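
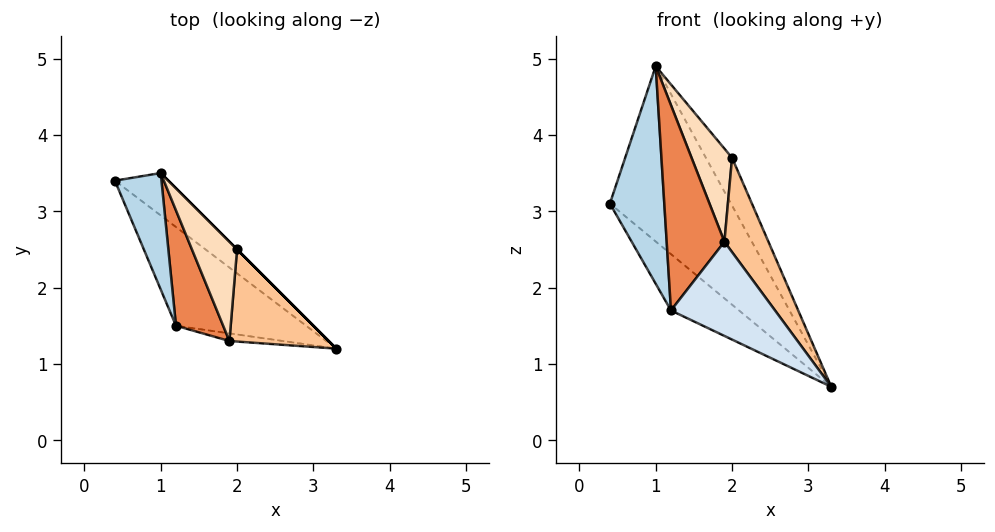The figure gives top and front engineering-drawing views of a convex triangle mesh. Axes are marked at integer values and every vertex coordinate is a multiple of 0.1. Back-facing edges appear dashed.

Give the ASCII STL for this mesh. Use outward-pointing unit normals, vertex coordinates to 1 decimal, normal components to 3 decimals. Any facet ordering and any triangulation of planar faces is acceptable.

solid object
 facet normal 0.477 0.854 -0.207
  outer loop
   vertex 1.0 3.5 4.9
   vertex 3.3 1.2 0.7
   vertex 0.4 3.4 3.1
  endloop
 endfacet
 facet normal -0.324 0.469 -0.822
  outer loop
   vertex 1.2 1.5 1.7
   vertex 0.4 3.4 3.1
   vertex 3.3 1.2 0.7
  endloop
 endfacet
 facet normal -0.785 -0.546 0.292
  outer loop
   vertex 1.2 1.5 1.7
   vertex 1.0 3.5 4.9
   vertex 0.4 3.4 3.1
  endloop
 endfacet
 facet normal -0.178 -0.981 -0.080
  outer loop
   vertex 1.9 1.3 2.6
   vertex 1.2 1.5 1.7
   vertex 3.3 1.2 0.7
  endloop
 endfacet
 facet normal -0.660 -0.655 0.368
  outer loop
   vertex 1.9 1.3 2.6
   vertex 1.0 3.5 4.9
   vertex 1.2 1.5 1.7
  endloop
 endfacet
 facet normal 0.707 0.707 0.000
  outer loop
   vertex 2.0 2.5 3.7
   vertex 3.3 1.2 0.7
   vertex 1.0 3.5 4.9
  endloop
 endfacet
 facet normal 0.668 -0.532 0.520
  outer loop
   vertex 2.0 2.5 3.7
   vertex 1.9 1.3 2.6
   vertex 3.3 1.2 0.7
  endloop
 endfacet
 facet normal 0.187 -0.672 0.716
  outer loop
   vertex 2.0 2.5 3.7
   vertex 1.0 3.5 4.9
   vertex 1.9 1.3 2.6
  endloop
 endfacet
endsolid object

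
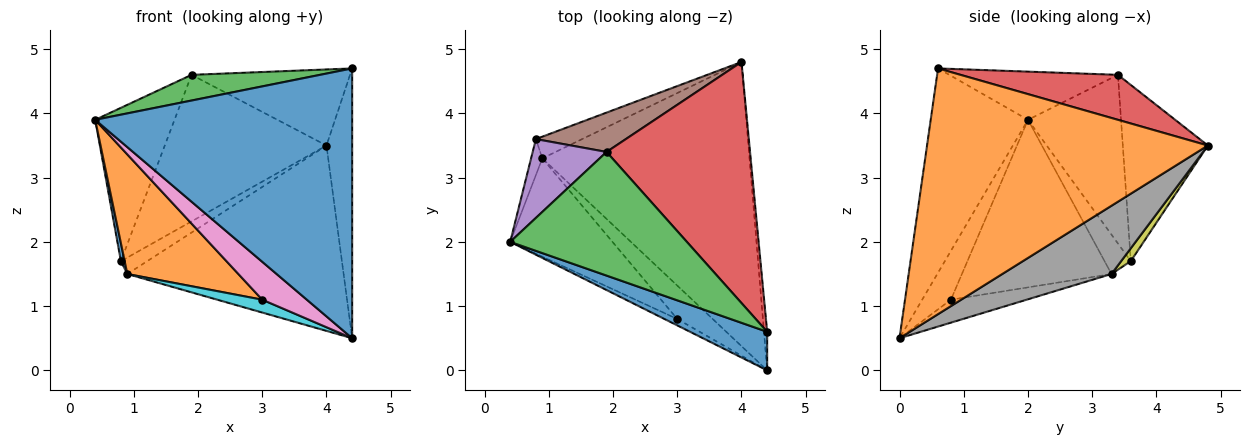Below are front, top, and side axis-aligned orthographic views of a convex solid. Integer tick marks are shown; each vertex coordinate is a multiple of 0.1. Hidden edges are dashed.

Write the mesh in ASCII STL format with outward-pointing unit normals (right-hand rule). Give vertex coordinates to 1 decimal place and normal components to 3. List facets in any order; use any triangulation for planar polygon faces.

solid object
 facet normal -0.351 -0.927 0.132
  outer loop
   vertex 4.4 0.6 4.7
   vertex 0.4 2.0 3.9
   vertex 4.4 0.0 0.5
  endloop
 endfacet
 facet normal 0.996 0.091 -0.013
  outer loop
   vertex 4.4 0.6 4.7
   vertex 4.4 0.0 0.5
   vertex 4.0 4.8 3.5
  endloop
 endfacet
 facet normal -0.258 -0.197 0.946
  outer loop
   vertex 1.9 3.4 4.6
   vertex 0.4 2.0 3.9
   vertex 4.4 0.6 4.7
  endloop
 endfacet
 facet normal 0.286 0.288 0.914
  outer loop
   vertex 1.9 3.4 4.6
   vertex 4.4 0.6 4.7
   vertex 4.0 4.8 3.5
  endloop
 endfacet
 facet normal -0.722 0.615 0.316
  outer loop
   vertex 1.9 3.4 4.6
   vertex 0.8 3.6 1.7
   vertex 0.4 2.0 3.9
  endloop
 endfacet
 facet normal -0.453 0.861 0.231
  outer loop
   vertex 1.9 3.4 4.6
   vertex 4.0 4.8 3.5
   vertex 0.8 3.6 1.7
  endloop
 endfacet
 facet normal -0.536 -0.832 -0.141
  outer loop
   vertex 3.0 0.8 1.1
   vertex 4.4 0.0 0.5
   vertex 0.4 2.0 3.9
  endloop
 endfacet
 facet normal 0.266 0.527 -0.807
  outer loop
   vertex 0.9 3.3 1.5
   vertex 4.0 4.8 3.5
   vertex 4.4 0.0 0.5
  endloop
 endfacet
 facet normal 0.216 0.590 -0.778
  outer loop
   vertex 0.9 3.3 1.5
   vertex 0.8 3.6 1.7
   vertex 4.0 4.8 3.5
  endloop
 endfacet
 facet normal -0.518 -0.307 -0.799
  outer loop
   vertex 0.9 3.3 1.5
   vertex 4.4 0.0 0.5
   vertex 3.0 0.8 1.1
  endloop
 endfacet
 facet normal -0.953 -0.136 -0.272
  outer loop
   vertex 0.9 3.3 1.5
   vertex 0.4 2.0 3.9
   vertex 0.8 3.6 1.7
  endloop
 endfacet
 facet normal -0.721 -0.535 -0.440
  outer loop
   vertex 0.9 3.3 1.5
   vertex 3.0 0.8 1.1
   vertex 0.4 2.0 3.9
  endloop
 endfacet
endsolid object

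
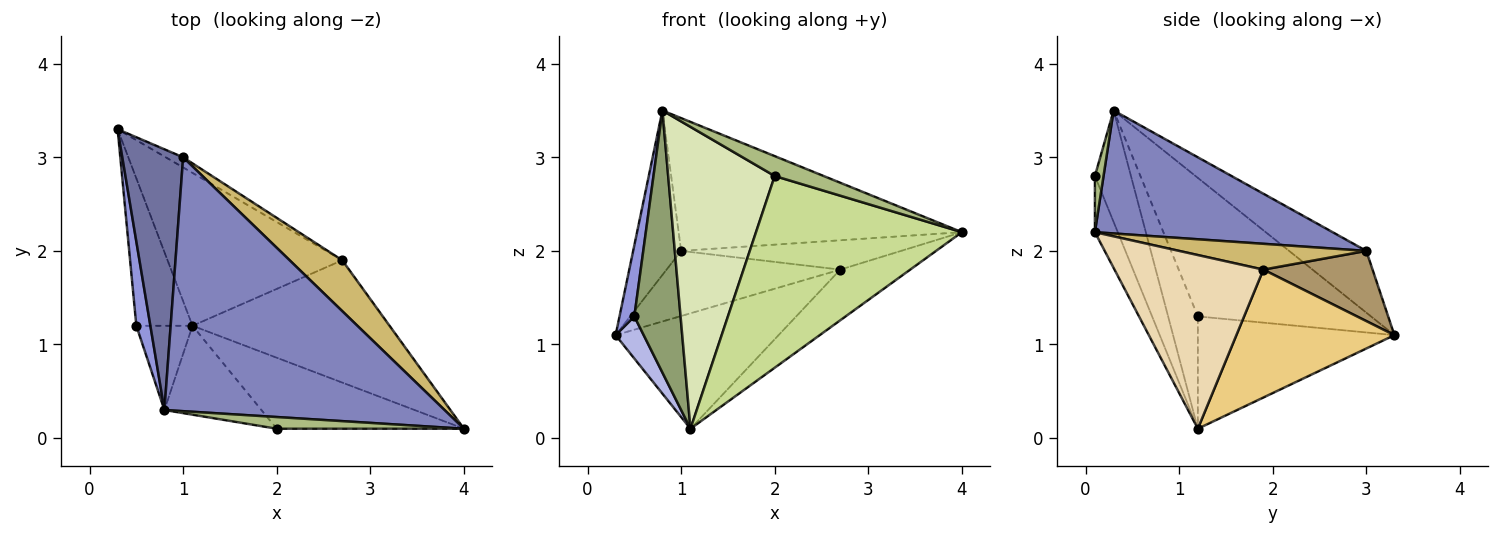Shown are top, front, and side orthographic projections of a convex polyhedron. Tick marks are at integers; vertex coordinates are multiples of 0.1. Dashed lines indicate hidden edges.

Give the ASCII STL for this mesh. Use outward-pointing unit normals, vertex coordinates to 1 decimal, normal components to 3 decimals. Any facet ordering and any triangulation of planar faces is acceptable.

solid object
 facet normal -0.652 0.405 0.642
  outer loop
   vertex 1.0 3.0 2.0
   vertex 0.3 3.3 1.1
   vertex 0.8 0.3 3.5
  endloop
 endfacet
 facet normal 0.362 0.432 0.826
  outer loop
   vertex 1.0 3.0 2.0
   vertex 0.8 0.3 3.5
   vertex 4.0 0.1 2.2
  endloop
 endfacet
 facet normal -0.991 -0.085 0.100
  outer loop
   vertex 0.5 1.2 1.3
   vertex 0.8 0.3 3.5
   vertex 0.3 3.3 1.1
  endloop
 endfacet
 facet normal -0.887 -0.127 -0.444
  outer loop
   vertex 0.5 1.2 1.3
   vertex 0.3 3.3 1.1
   vertex 1.1 1.2 0.1
  endloop
 endfacet
 facet normal -0.522 -0.812 -0.261
  outer loop
   vertex 0.5 1.2 1.3
   vertex 1.1 1.2 0.1
   vertex 0.8 0.3 3.5
  endloop
 endfacet
 facet normal 0.150 -0.852 0.501
  outer loop
   vertex 2.0 0.1 2.8
   vertex 4.0 0.1 2.2
   vertex 0.8 0.3 3.5
  endloop
 endfacet
 facet normal -0.104 -0.933 -0.345
  outer loop
   vertex 2.0 0.1 2.8
   vertex 1.1 1.2 0.1
   vertex 4.0 0.1 2.2
  endloop
 endfacet
 facet normal -0.309 -0.912 -0.269
  outer loop
   vertex 2.0 0.1 2.8
   vertex 0.8 0.3 3.5
   vertex 1.1 1.2 0.1
  endloop
 endfacet
 facet normal 0.528 0.839 -0.131
  outer loop
   vertex 2.7 1.9 1.8
   vertex 0.3 3.3 1.1
   vertex 1.0 3.0 2.0
  endloop
 endfacet
 facet normal 0.391 0.460 0.797
  outer loop
   vertex 2.7 1.9 1.8
   vertex 1.0 3.0 2.0
   vertex 4.0 0.1 2.2
  endloop
 endfacet
 facet normal 0.504 0.520 -0.689
  outer loop
   vertex 2.7 1.9 1.8
   vertex 1.1 1.2 0.1
   vertex 0.3 3.3 1.1
  endloop
 endfacet
 facet normal 0.631 0.297 -0.716
  outer loop
   vertex 2.7 1.9 1.8
   vertex 4.0 0.1 2.2
   vertex 1.1 1.2 0.1
  endloop
 endfacet
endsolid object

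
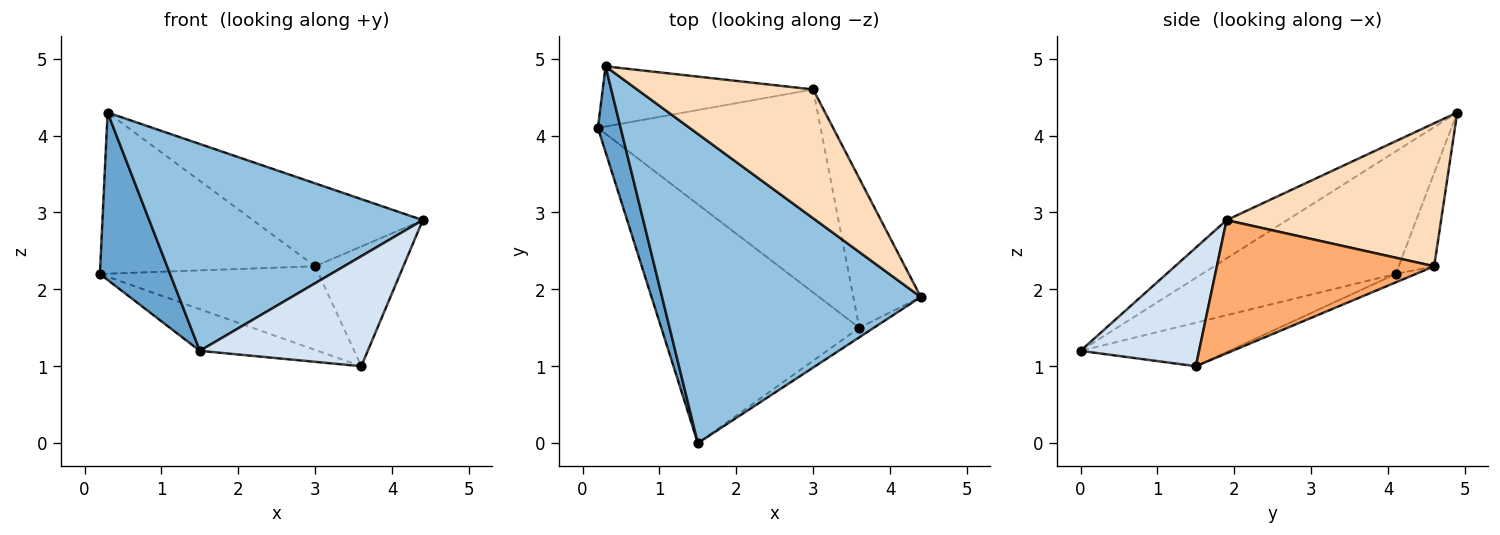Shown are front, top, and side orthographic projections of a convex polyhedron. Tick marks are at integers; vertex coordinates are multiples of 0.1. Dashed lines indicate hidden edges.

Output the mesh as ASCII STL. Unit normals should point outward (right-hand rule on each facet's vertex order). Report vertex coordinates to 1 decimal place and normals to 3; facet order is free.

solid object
 facet normal -0.926 -0.336 0.172
  outer loop
   vertex 0.3 4.9 4.3
   vertex 0.2 4.1 2.2
   vertex 1.5 0.0 1.2
  endloop
 endfacet
 facet normal -0.122 -0.552 0.825
  outer loop
   vertex 0.3 4.9 4.3
   vertex 1.5 0.0 1.2
   vertex 4.4 1.9 2.9
  endloop
 endfacet
 facet normal -0.212 0.168 -0.963
  outer loop
   vertex 3.6 1.5 1.0
   vertex 1.5 0.0 1.2
   vertex 0.2 4.1 2.2
  endloop
 endfacet
 facet normal 0.575 -0.815 -0.071
  outer loop
   vertex 3.6 1.5 1.0
   vertex 4.4 1.9 2.9
   vertex 1.5 0.0 1.2
  endloop
 endfacet
 facet normal -0.035 0.381 -0.924
  outer loop
   vertex 3.0 4.6 2.3
   vertex 3.6 1.5 1.0
   vertex 0.2 4.1 2.2
  endloop
 endfacet
 facet normal 0.839 0.341 -0.425
  outer loop
   vertex 3.0 4.6 2.3
   vertex 4.4 1.9 2.9
   vertex 3.6 1.5 1.0
  endloop
 endfacet
 facet normal -0.153 0.926 -0.345
  outer loop
   vertex 3.0 4.6 2.3
   vertex 0.2 4.1 2.2
   vertex 0.3 4.9 4.3
  endloop
 endfacet
 facet normal 0.564 0.447 0.694
  outer loop
   vertex 3.0 4.6 2.3
   vertex 0.3 4.9 4.3
   vertex 4.4 1.9 2.9
  endloop
 endfacet
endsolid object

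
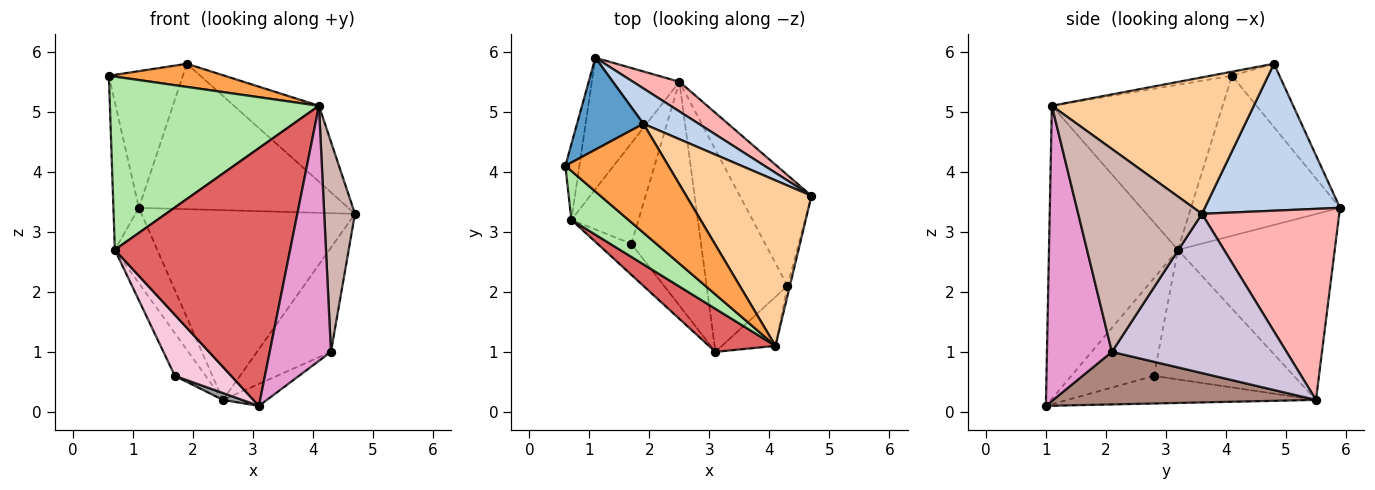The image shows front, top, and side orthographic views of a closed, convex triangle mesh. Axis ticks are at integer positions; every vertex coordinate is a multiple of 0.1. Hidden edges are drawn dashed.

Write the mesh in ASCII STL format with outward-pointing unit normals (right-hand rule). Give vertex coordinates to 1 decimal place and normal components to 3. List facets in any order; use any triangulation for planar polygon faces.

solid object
 facet normal -0.470 0.732 0.492
  outer loop
   vertex 1.9 4.8 5.8
   vertex 1.1 5.9 3.4
   vertex 0.6 4.1 5.6
  endloop
 endfacet
 facet normal 0.531 0.823 0.200
  outer loop
   vertex 1.9 4.8 5.8
   vertex 4.7 3.6 3.3
   vertex 1.1 5.9 3.4
  endloop
 endfacet
 facet normal -0.038 -0.208 0.977
  outer loop
   vertex 1.9 4.8 5.8
   vertex 0.6 4.1 5.6
   vertex 4.1 1.1 5.1
  endloop
 endfacet
 facet normal 0.704 0.296 0.646
  outer loop
   vertex 1.9 4.8 5.8
   vertex 4.1 1.1 5.1
   vertex 4.7 3.6 3.3
  endloop
 endfacet
 facet normal -0.982 0.168 -0.086
  outer loop
   vertex 0.7 3.2 2.7
   vertex 0.6 4.1 5.6
   vertex 1.1 5.9 3.4
  endloop
 endfacet
 facet normal -0.618 -0.757 0.213
  outer loop
   vertex 0.7 3.2 2.7
   vertex 4.1 1.1 5.1
   vertex 0.6 4.1 5.6
  endloop
 endfacet
 facet normal -0.587 -0.798 0.133
  outer loop
   vertex 0.7 3.2 2.7
   vertex 3.1 1.0 0.1
   vertex 4.1 1.1 5.1
  endloop
 endfacet
 facet normal 0.536 0.834 0.130
  outer loop
   vertex 2.5 5.5 0.2
   vertex 1.1 5.9 3.4
   vertex 4.7 3.6 3.3
  endloop
 endfacet
 facet normal -0.879 0.238 -0.414
  outer loop
   vertex 2.5 5.5 0.2
   vertex 0.7 3.2 2.7
   vertex 1.1 5.9 3.4
  endloop
 endfacet
 facet normal 0.851 0.360 -0.383
  outer loop
   vertex 4.3 2.1 1.0
   vertex 2.5 5.5 0.2
   vertex 4.7 3.6 3.3
  endloop
 endfacet
 facet normal 0.543 0.091 -0.835
  outer loop
   vertex 4.3 2.1 1.0
   vertex 3.1 1.0 0.1
   vertex 2.5 5.5 0.2
  endloop
 endfacet
 facet normal 0.970 -0.241 -0.011
  outer loop
   vertex 4.3 2.1 1.0
   vertex 4.7 3.6 3.3
   vertex 4.1 1.1 5.1
  endloop
 endfacet
 facet normal 0.721 -0.680 -0.131
  outer loop
   vertex 4.3 2.1 1.0
   vertex 4.1 1.1 5.1
   vertex 3.1 1.0 0.1
  endloop
 endfacet
 facet normal -0.794 -0.541 -0.275
  outer loop
   vertex 1.7 2.8 0.6
   vertex 3.1 1.0 0.1
   vertex 0.7 3.2 2.7
  endloop
 endfacet
 facet normal -0.368 -0.028 -0.929
  outer loop
   vertex 1.7 2.8 0.6
   vertex 2.5 5.5 0.2
   vertex 3.1 1.0 0.1
  endloop
 endfacet
 facet normal -0.872 0.191 -0.451
  outer loop
   vertex 1.7 2.8 0.6
   vertex 0.7 3.2 2.7
   vertex 2.5 5.5 0.2
  endloop
 endfacet
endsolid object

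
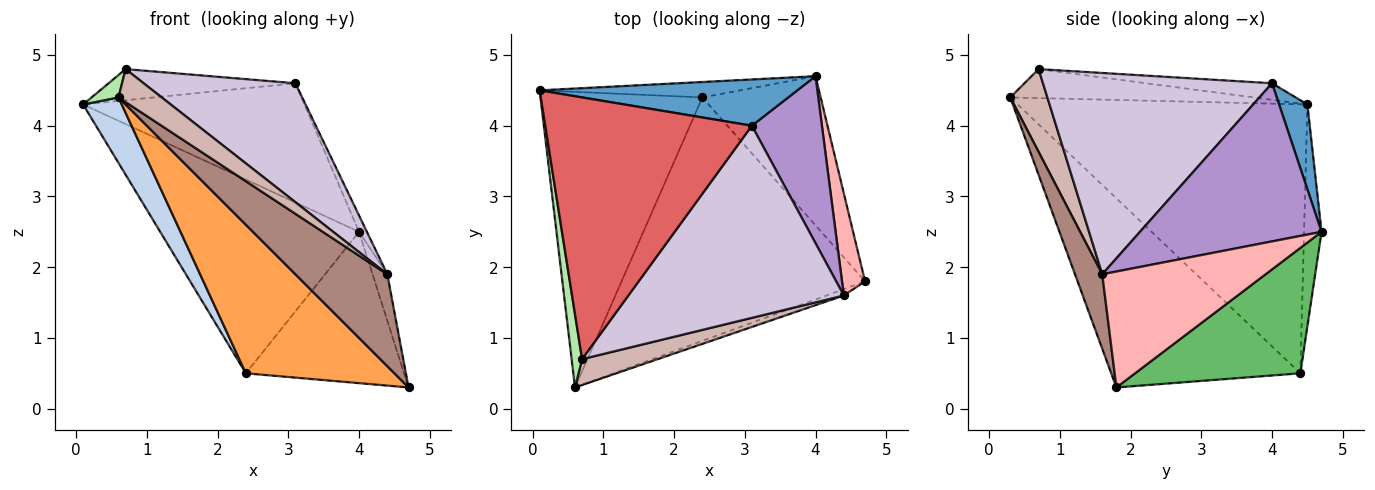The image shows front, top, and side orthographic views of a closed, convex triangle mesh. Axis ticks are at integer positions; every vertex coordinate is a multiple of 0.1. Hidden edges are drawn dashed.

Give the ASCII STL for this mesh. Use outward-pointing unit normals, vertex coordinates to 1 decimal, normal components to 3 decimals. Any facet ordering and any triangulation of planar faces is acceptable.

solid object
 facet normal 0.118 0.926 0.359
  outer loop
   vertex 3.1 4.0 4.6
   vertex 4.0 4.7 2.5
   vertex 0.1 4.5 4.3
  endloop
 endfacet
 facet normal -0.851 -0.114 -0.512
  outer loop
   vertex 2.4 4.4 0.5
   vertex 0.6 0.3 4.4
   vertex 0.1 4.5 4.3
  endloop
 endfacet
 facet normal -0.553 -0.434 -0.711
  outer loop
   vertex 2.4 4.4 0.5
   vertex 4.7 1.8 0.3
   vertex 0.6 0.3 4.4
  endloop
 endfacet
 facet normal -0.087 0.993 -0.079
  outer loop
   vertex 2.4 4.4 0.5
   vertex 0.1 4.5 4.3
   vertex 4.0 4.7 2.5
  endloop
 endfacet
 facet normal 0.597 0.571 -0.563
  outer loop
   vertex 2.4 4.4 0.5
   vertex 4.0 4.7 2.5
   vertex 4.7 1.8 0.3
  endloop
 endfacet
 facet normal -0.936 -0.103 0.337
  outer loop
   vertex 0.7 0.7 4.8
   vertex 0.1 4.5 4.3
   vertex 0.6 0.3 4.4
  endloop
 endfacet
 facet normal -0.079 0.118 0.990
  outer loop
   vertex 0.7 0.7 4.8
   vertex 3.1 4.0 4.6
   vertex 0.1 4.5 4.3
  endloop
 endfacet
 facet normal 0.977 0.088 0.194
  outer loop
   vertex 4.4 1.6 1.9
   vertex 4.7 1.8 0.3
   vertex 4.0 4.7 2.5
  endloop
 endfacet
 facet normal 0.914 0.040 0.405
  outer loop
   vertex 4.4 1.6 1.9
   vertex 4.0 4.7 2.5
   vertex 3.1 4.0 4.6
  endloop
 endfacet
 facet normal 0.622 -0.412 0.666
  outer loop
   vertex 4.4 1.6 1.9
   vertex 3.1 4.0 4.6
   vertex 0.7 0.7 4.8
  endloop
 endfacet
 facet normal 0.284 -0.957 -0.066
  outer loop
   vertex 4.4 1.6 1.9
   vertex 0.6 0.3 4.4
   vertex 4.7 1.8 0.3
  endloop
 endfacet
 facet normal 0.560 -0.652 0.512
  outer loop
   vertex 4.4 1.6 1.9
   vertex 0.7 0.7 4.8
   vertex 0.6 0.3 4.4
  endloop
 endfacet
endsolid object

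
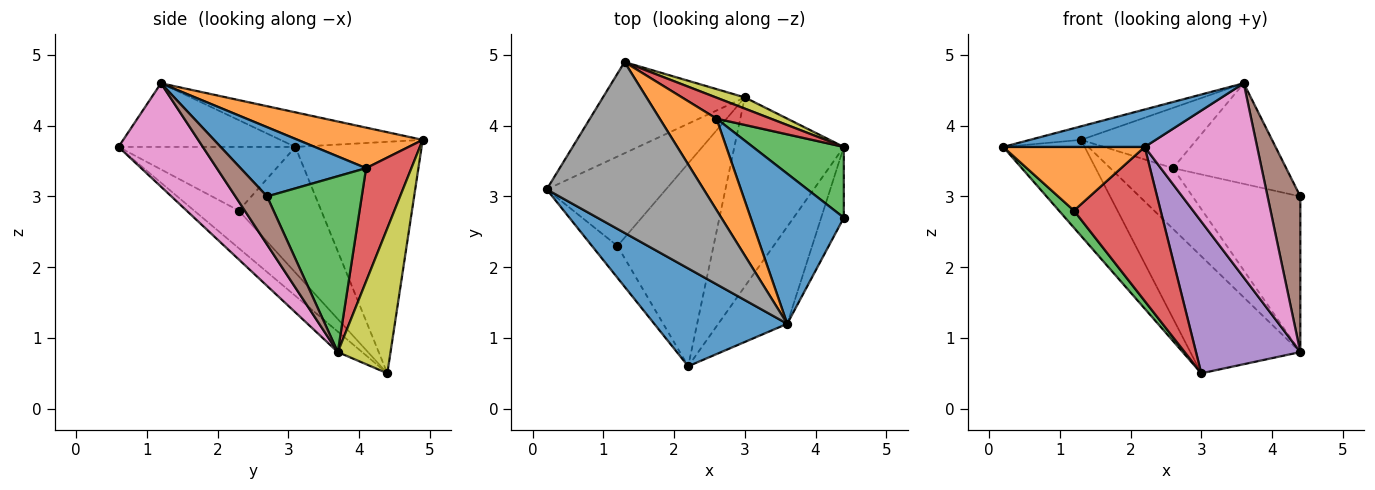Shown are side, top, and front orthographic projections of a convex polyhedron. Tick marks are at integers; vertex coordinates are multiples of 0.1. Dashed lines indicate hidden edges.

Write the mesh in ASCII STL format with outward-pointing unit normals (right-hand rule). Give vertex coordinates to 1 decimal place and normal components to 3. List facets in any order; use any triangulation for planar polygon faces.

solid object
 facet normal -0.408 -0.327 0.853
  outer loop
   vertex 3.6 1.2 4.6
   vertex 0.2 3.1 3.7
   vertex 2.2 0.6 3.7
  endloop
 endfacet
 facet normal -0.745 -0.596 -0.298
  outer loop
   vertex 1.2 2.3 2.8
   vertex 2.2 0.6 3.7
   vertex 0.2 3.1 3.7
  endloop
 endfacet
 facet normal -0.719 -0.131 -0.682
  outer loop
   vertex 1.2 2.3 2.8
   vertex 0.2 3.1 3.7
   vertex 3.0 4.4 0.5
  endloop
 endfacet
 facet normal -0.298 -0.578 -0.760
  outer loop
   vertex 1.2 2.3 2.8
   vertex 3.0 4.4 0.5
   vertex 2.2 0.6 3.7
  endloop
 endfacet
 facet normal -0.144 -0.619 -0.772
  outer loop
   vertex 4.4 3.7 0.8
   vertex 2.2 0.6 3.7
   vertex 3.0 4.4 0.5
  endloop
 endfacet
 facet normal 0.660 -0.684 -0.311
  outer loop
   vertex 4.4 3.7 0.8
   vertex 4.4 2.7 3.0
   vertex 3.6 1.2 4.6
  endloop
 endfacet
 facet normal 0.557 -0.743 -0.371
  outer loop
   vertex 4.4 3.7 0.8
   vertex 3.6 1.2 4.6
   vertex 2.2 0.6 3.7
  endloop
 endfacet
 facet normal -0.215 0.077 0.974
  outer loop
   vertex 1.3 4.9 3.8
   vertex 0.2 3.1 3.7
   vertex 3.6 1.2 4.6
  endloop
 endfacet
 facet normal 0.431 0.898 0.086
  outer loop
   vertex 1.3 4.9 3.8
   vertex 4.4 3.7 0.8
   vertex 3.0 4.4 0.5
  endloop
 endfacet
 facet normal -0.747 0.482 -0.458
  outer loop
   vertex 1.3 4.9 3.8
   vertex 3.0 4.4 0.5
   vertex 0.2 3.1 3.7
  endloop
 endfacet
 facet normal 0.525 0.474 0.707
  outer loop
   vertex 2.6 4.1 3.4
   vertex 3.6 1.2 4.6
   vertex 4.4 2.7 3.0
  endloop
 endfacet
 facet normal 0.512 0.473 0.717
  outer loop
   vertex 2.6 4.1 3.4
   vertex 1.3 4.9 3.8
   vertex 3.6 1.2 4.6
  endloop
 endfacet
 facet normal 0.625 0.711 0.323
  outer loop
   vertex 2.6 4.1 3.4
   vertex 4.4 2.7 3.0
   vertex 4.4 3.7 0.8
  endloop
 endfacet
 facet normal 0.564 0.781 0.270
  outer loop
   vertex 2.6 4.1 3.4
   vertex 4.4 3.7 0.8
   vertex 1.3 4.9 3.8
  endloop
 endfacet
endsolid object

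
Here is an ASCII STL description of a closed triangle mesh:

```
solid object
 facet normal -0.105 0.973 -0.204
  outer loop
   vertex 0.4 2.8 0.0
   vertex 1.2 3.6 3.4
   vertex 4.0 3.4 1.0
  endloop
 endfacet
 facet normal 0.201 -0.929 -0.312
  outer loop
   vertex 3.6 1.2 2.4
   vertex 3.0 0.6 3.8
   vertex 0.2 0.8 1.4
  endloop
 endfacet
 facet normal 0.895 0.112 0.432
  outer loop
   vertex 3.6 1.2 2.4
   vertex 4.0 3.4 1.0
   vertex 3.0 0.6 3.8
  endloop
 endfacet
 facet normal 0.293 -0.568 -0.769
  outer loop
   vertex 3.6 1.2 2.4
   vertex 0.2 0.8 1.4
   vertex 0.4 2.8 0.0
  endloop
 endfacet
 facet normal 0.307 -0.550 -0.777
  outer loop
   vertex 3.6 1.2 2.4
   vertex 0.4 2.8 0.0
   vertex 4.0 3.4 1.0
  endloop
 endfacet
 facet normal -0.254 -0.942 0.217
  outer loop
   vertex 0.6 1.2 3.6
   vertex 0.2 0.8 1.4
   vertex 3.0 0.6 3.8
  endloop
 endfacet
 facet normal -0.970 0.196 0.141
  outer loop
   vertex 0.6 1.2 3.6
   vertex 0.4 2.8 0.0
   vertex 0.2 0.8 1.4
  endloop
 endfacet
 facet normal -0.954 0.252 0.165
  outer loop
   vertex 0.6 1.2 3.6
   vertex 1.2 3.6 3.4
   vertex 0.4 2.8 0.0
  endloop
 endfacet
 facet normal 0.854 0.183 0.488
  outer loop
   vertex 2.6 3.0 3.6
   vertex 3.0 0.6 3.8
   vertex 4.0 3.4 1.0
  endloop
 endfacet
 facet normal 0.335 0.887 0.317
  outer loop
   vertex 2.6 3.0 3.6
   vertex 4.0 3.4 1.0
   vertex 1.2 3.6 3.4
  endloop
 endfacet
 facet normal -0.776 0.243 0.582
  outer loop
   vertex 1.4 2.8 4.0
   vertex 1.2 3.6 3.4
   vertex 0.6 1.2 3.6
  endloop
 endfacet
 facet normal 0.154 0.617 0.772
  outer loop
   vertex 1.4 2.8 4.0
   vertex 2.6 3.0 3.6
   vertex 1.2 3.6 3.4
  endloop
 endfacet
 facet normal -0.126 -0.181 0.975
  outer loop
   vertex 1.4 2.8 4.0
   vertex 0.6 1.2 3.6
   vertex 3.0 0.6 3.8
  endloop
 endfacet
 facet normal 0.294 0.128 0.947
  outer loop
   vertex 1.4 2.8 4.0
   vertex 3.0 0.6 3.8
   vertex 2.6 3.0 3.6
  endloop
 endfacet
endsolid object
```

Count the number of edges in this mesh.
21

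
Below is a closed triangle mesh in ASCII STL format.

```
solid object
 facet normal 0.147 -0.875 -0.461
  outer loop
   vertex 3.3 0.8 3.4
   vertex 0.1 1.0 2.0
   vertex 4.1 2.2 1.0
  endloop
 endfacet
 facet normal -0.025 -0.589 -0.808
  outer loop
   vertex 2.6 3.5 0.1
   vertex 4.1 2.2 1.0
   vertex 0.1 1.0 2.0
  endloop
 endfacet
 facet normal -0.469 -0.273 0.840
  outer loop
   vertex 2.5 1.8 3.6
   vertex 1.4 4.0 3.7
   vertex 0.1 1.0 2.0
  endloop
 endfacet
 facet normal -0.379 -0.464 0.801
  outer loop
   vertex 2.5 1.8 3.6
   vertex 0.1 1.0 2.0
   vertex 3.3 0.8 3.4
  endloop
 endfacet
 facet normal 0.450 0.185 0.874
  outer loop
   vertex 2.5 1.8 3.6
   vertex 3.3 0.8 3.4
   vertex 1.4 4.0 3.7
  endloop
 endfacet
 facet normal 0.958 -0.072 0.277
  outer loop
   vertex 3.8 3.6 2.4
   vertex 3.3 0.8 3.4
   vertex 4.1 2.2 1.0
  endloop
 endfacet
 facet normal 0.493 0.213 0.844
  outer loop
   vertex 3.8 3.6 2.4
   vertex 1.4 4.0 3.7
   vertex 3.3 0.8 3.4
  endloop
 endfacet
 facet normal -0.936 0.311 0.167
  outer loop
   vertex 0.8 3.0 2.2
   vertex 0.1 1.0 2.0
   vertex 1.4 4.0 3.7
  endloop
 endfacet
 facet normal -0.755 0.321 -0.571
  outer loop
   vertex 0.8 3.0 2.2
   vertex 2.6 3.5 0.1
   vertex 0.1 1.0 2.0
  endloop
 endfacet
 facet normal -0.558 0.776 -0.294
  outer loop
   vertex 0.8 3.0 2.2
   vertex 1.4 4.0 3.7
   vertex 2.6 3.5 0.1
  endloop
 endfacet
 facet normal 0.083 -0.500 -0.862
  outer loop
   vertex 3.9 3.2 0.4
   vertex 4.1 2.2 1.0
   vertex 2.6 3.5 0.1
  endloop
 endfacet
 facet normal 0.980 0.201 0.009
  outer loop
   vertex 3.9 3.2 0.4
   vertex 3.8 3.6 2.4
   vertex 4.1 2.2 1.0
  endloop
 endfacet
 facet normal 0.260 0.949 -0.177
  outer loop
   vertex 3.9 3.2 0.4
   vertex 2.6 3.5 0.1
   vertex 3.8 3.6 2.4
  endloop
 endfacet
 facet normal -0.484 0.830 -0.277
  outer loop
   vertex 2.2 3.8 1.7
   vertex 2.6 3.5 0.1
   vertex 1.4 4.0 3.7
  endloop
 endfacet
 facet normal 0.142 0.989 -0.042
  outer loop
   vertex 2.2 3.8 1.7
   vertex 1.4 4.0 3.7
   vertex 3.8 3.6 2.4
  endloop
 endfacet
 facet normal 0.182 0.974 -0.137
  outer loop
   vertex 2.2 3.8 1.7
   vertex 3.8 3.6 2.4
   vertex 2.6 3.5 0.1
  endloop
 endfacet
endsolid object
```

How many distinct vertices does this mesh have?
10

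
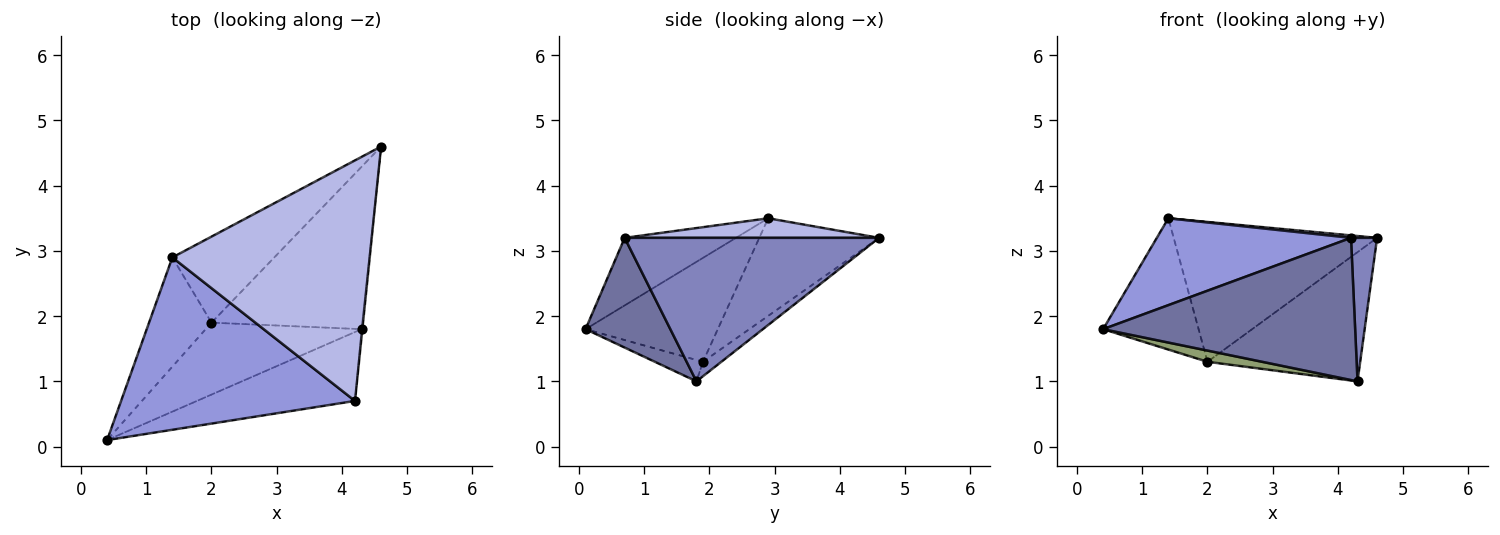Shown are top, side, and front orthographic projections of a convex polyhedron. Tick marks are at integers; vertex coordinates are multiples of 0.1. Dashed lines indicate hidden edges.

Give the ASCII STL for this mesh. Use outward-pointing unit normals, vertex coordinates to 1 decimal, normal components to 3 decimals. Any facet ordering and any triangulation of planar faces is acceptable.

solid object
 facet normal 0.290 -0.861 -0.417
  outer loop
   vertex 4.2 0.7 3.2
   vertex 0.4 0.1 1.8
   vertex 4.3 1.8 1.0
  endloop
 endfacet
 facet normal 0.995 -0.102 -0.006
  outer loop
   vertex 4.2 0.7 3.2
   vertex 4.3 1.8 1.0
   vertex 4.6 4.6 3.2
  endloop
 endfacet
 facet normal -0.250 -0.436 0.865
  outer loop
   vertex 4.2 0.7 3.2
   vertex 1.4 2.9 3.5
   vertex 0.4 0.1 1.8
  endloop
 endfacet
 facet normal 0.099 -0.010 0.995
  outer loop
   vertex 4.2 0.7 3.2
   vertex 4.6 4.6 3.2
   vertex 1.4 2.9 3.5
  endloop
 endfacet
 facet normal -0.134 -0.153 -0.979
  outer loop
   vertex 2.0 1.9 1.3
   vertex 4.3 1.8 1.0
   vertex 0.4 0.1 1.8
  endloop
 endfacet
 facet normal -0.729 0.526 -0.438
  outer loop
   vertex 2.0 1.9 1.3
   vertex 0.4 0.1 1.8
   vertex 1.4 2.9 3.5
  endloop
 endfacet
 facet normal -0.075 0.621 -0.780
  outer loop
   vertex 2.0 1.9 1.3
   vertex 4.6 4.6 3.2
   vertex 4.3 1.8 1.0
  endloop
 endfacet
 facet normal -0.448 0.761 -0.468
  outer loop
   vertex 2.0 1.9 1.3
   vertex 1.4 2.9 3.5
   vertex 4.6 4.6 3.2
  endloop
 endfacet
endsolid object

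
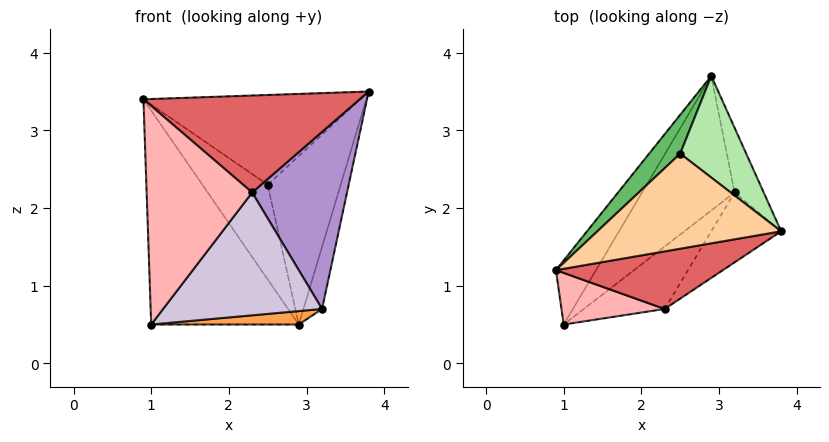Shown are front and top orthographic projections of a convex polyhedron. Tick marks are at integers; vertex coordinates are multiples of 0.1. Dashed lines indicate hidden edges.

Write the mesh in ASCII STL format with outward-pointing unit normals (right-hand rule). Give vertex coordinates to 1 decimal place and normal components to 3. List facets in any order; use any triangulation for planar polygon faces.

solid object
 facet normal -0.850 0.505 -0.151
  outer loop
   vertex 1.0 0.5 0.5
   vertex 0.9 1.2 3.4
   vertex 2.9 3.7 0.5
  endloop
 endfacet
 facet normal 0.969 0.170 -0.177
  outer loop
   vertex 3.2 2.2 0.7
   vertex 2.9 3.7 0.5
   vertex 3.8 1.7 3.5
  endloop
 endfacet
 facet normal 0.165 -0.098 -0.981
  outer loop
   vertex 3.2 2.2 0.7
   vertex 1.0 0.5 0.5
   vertex 2.9 3.7 0.5
  endloop
 endfacet
 facet normal -0.142 0.679 0.720
  outer loop
   vertex 2.5 2.7 2.3
   vertex 0.9 1.2 3.4
   vertex 3.8 1.7 3.5
  endloop
 endfacet
 facet normal -0.519 0.791 0.324
  outer loop
   vertex 2.5 2.7 2.3
   vertex 2.9 3.7 0.5
   vertex 0.9 1.2 3.4
  endloop
 endfacet
 facet normal 0.179 0.843 0.508
  outer loop
   vertex 2.5 2.7 2.3
   vertex 3.8 1.7 3.5
   vertex 2.9 3.7 0.5
  endloop
 endfacet
 facet normal 0.130 -0.853 0.506
  outer loop
   vertex 2.3 0.7 2.2
   vertex 3.8 1.7 3.5
   vertex 0.9 1.2 3.4
  endloop
 endfacet
 facet normal -0.149 -0.962 0.227
  outer loop
   vertex 2.3 0.7 2.2
   vertex 0.9 1.2 3.4
   vertex 1.0 0.5 0.5
  endloop
 endfacet
 facet normal 0.684 -0.678 -0.268
  outer loop
   vertex 2.3 0.7 2.2
   vertex 3.2 2.2 0.7
   vertex 3.8 1.7 3.5
  endloop
 endfacet
 facet normal 0.590 -0.720 -0.366
  outer loop
   vertex 2.3 0.7 2.2
   vertex 1.0 0.5 0.5
   vertex 3.2 2.2 0.7
  endloop
 endfacet
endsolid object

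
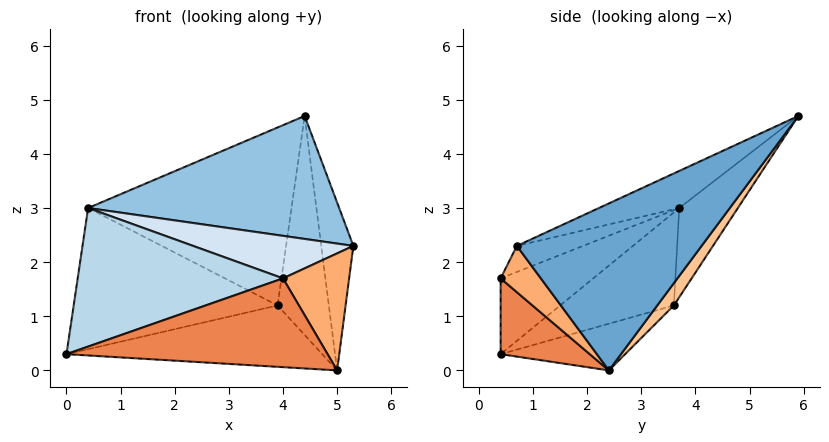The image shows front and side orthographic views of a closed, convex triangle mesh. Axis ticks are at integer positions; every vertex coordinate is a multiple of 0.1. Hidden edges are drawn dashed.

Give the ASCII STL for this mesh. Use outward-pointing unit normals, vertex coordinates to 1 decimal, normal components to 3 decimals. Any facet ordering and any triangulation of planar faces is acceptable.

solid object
 facet normal 0.985 0.171 -0.002
  outer loop
   vertex 5.0 2.4 0.0
   vertex 4.4 5.9 4.7
   vertex 5.3 0.7 2.3
  endloop
 endfacet
 facet normal -0.139 -0.435 0.890
  outer loop
   vertex 0.4 3.7 3.0
   vertex 5.3 0.7 2.3
   vertex 4.4 5.9 4.7
  endloop
 endfacet
 facet normal -0.267 -0.591 0.762
  outer loop
   vertex 4.0 0.4 1.7
   vertex 0.4 3.7 3.0
   vertex 0.0 0.4 0.3
  endloop
 endfacet
 facet normal -0.234 -0.566 0.790
  outer loop
   vertex 4.0 0.4 1.7
   vertex 5.3 0.7 2.3
   vertex 0.4 3.7 3.0
  endloop
 endfacet
 facet normal 0.237 -0.695 -0.678
  outer loop
   vertex 4.0 0.4 1.7
   vertex 0.0 0.4 0.3
   vertex 5.0 2.4 0.0
  endloop
 endfacet
 facet normal 0.426 -0.700 -0.573
  outer loop
   vertex 4.0 0.4 1.7
   vertex 5.0 2.4 0.0
   vertex 5.3 0.7 2.3
  endloop
 endfacet
 facet normal 0.256 0.791 -0.556
  outer loop
   vertex 3.9 3.6 1.2
   vertex 4.4 5.9 4.7
   vertex 5.0 2.4 0.0
  endloop
 endfacet
 facet normal -0.238 0.827 -0.509
  outer loop
   vertex 3.9 3.6 1.2
   vertex 0.4 3.7 3.0
   vertex 4.4 5.9 4.7
  endloop
 endfacet
 facet normal -0.267 0.548 -0.793
  outer loop
   vertex 3.9 3.6 1.2
   vertex 5.0 2.4 0.0
   vertex 0.0 0.4 0.3
  endloop
 endfacet
 facet normal -0.345 0.619 -0.705
  outer loop
   vertex 3.9 3.6 1.2
   vertex 0.0 0.4 0.3
   vertex 0.4 3.7 3.0
  endloop
 endfacet
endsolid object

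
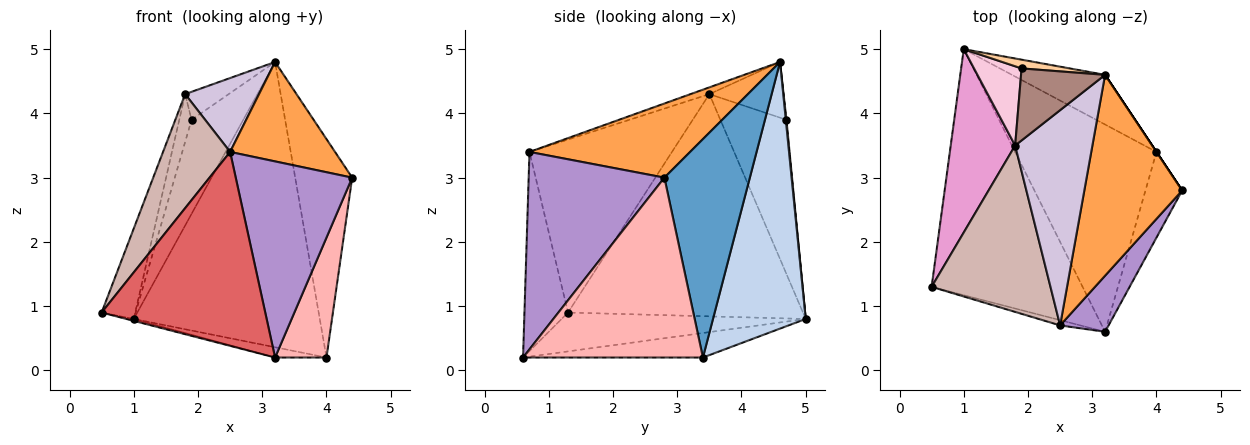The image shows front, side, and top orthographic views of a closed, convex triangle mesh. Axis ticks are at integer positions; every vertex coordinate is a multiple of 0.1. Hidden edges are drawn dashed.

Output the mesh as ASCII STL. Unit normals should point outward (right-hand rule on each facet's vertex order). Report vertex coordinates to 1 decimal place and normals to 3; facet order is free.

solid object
 facet normal 0.832 0.555 0.000
  outer loop
   vertex 4.0 3.4 0.2
   vertex 3.2 4.6 4.8
   vertex 4.4 2.8 3.0
  endloop
 endfacet
 facet normal 0.441 0.884 -0.154
  outer loop
   vertex 4.0 3.4 0.2
   vertex 1.0 5.0 0.8
   vertex 3.2 4.6 4.8
  endloop
 endfacet
 facet normal 0.562 -0.367 0.741
  outer loop
   vertex 2.5 0.7 3.4
   vertex 4.4 2.8 3.0
   vertex 3.2 4.6 4.8
  endloop
 endfacet
 facet normal 0.012 0.996 0.093
  outer loop
   vertex 1.9 4.7 3.9
   vertex 3.2 4.6 4.8
   vertex 1.0 5.0 0.8
  endloop
 endfacet
 facet normal -0.249 0.007 -0.968
  outer loop
   vertex 3.2 0.6 0.2
   vertex 0.5 1.3 0.9
   vertex 1.0 5.0 0.8
  endloop
 endfacet
 facet normal -0.171 0.049 -0.984
  outer loop
   vertex 3.2 0.6 0.2
   vertex 1.0 5.0 0.8
   vertex 4.0 3.4 0.2
  endloop
 endfacet
 facet normal -0.257 -0.966 -0.026
  outer loop
   vertex 3.2 0.6 0.2
   vertex 2.5 0.7 3.4
   vertex 0.5 1.3 0.9
  endloop
 endfacet
 facet normal 0.944 -0.270 -0.193
  outer loop
   vertex 3.2 0.6 0.2
   vertex 4.0 3.4 0.2
   vertex 4.4 2.8 3.0
  endloop
 endfacet
 facet normal 0.746 -0.640 0.183
  outer loop
   vertex 3.2 0.6 0.2
   vertex 4.4 2.8 3.0
   vertex 2.5 0.7 3.4
  endloop
 endfacet
 facet normal -0.082 -0.324 0.943
  outer loop
   vertex 1.8 3.5 4.3
   vertex 2.5 0.7 3.4
   vertex 3.2 4.6 4.8
  endloop
 endfacet
 facet normal -0.525 0.308 0.793
  outer loop
   vertex 1.8 3.5 4.3
   vertex 3.2 4.6 4.8
   vertex 1.9 4.7 3.9
  endloop
 endfacet
 facet normal -0.768 -0.362 0.528
  outer loop
   vertex 1.8 3.5 4.3
   vertex 0.5 1.3 0.9
   vertex 2.5 0.7 3.4
  endloop
 endfacet
 facet normal -0.952 0.136 0.276
  outer loop
   vertex 1.8 3.5 4.3
   vertex 1.0 5.0 0.8
   vertex 0.5 1.3 0.9
  endloop
 endfacet
 facet normal -0.941 0.175 0.290
  outer loop
   vertex 1.8 3.5 4.3
   vertex 1.9 4.7 3.9
   vertex 1.0 5.0 0.8
  endloop
 endfacet
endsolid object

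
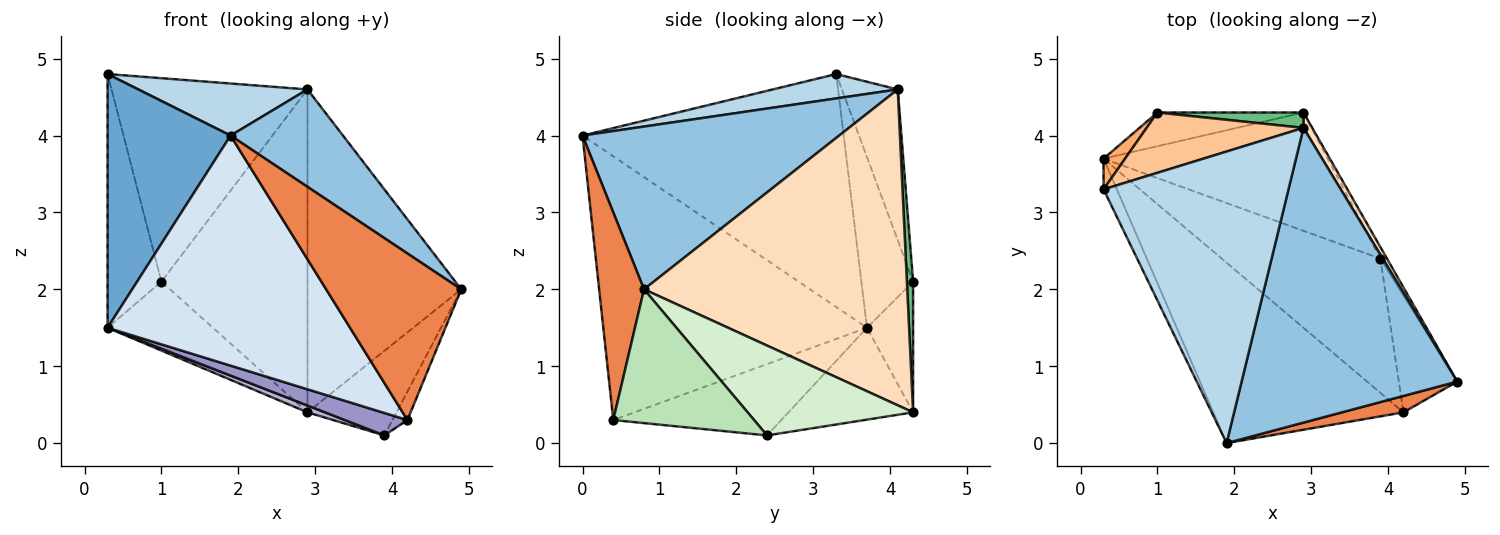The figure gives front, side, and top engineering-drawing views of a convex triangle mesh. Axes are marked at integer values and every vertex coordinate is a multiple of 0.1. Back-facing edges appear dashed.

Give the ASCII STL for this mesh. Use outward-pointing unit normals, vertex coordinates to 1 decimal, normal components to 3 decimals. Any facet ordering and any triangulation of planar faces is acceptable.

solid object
 facet normal -0.903 -0.426 -0.052
  outer loop
   vertex 0.3 3.3 4.8
   vertex 0.3 3.7 1.5
   vertex 1.9 0.0 4.0
  endloop
 endfacet
 facet normal 0.583 -0.255 0.772
  outer loop
   vertex 2.9 4.1 4.6
   vertex 1.9 0.0 4.0
   vertex 4.9 0.8 2.0
  endloop
 endfacet
 facet normal 0.129 -0.174 0.976
  outer loop
   vertex 2.9 4.1 4.6
   vertex 0.3 3.3 4.8
   vertex 1.9 0.0 4.0
  endloop
 endfacet
 facet normal -0.650 -0.598 -0.469
  outer loop
   vertex 4.2 0.4 0.3
   vertex 1.9 0.0 4.0
   vertex 0.3 3.7 1.5
  endloop
 endfacet
 facet normal 0.314 -0.945 0.093
  outer loop
   vertex 4.2 0.4 0.3
   vertex 4.9 0.8 2.0
   vertex 1.9 0.0 4.0
  endloop
 endfacet
 facet normal -0.690 0.718 0.087
  outer loop
   vertex 1.0 4.3 2.1
   vertex 0.3 3.7 1.5
   vertex 0.3 3.3 4.8
  endloop
 endfacet
 facet normal -0.263 0.925 0.274
  outer loop
   vertex 1.0 4.3 2.1
   vertex 0.3 3.3 4.8
   vertex 2.9 4.1 4.6
  endloop
 endfacet
 facet normal 0.863 0.504 0.024
  outer loop
   vertex 2.9 4.3 0.4
   vertex 2.9 4.1 4.6
   vertex 4.9 0.8 2.0
  endloop
 endfacet
 facet normal 0.043 0.998 0.048
  outer loop
   vertex 2.9 4.3 0.4
   vertex 1.0 4.3 2.1
   vertex 2.9 4.1 4.6
  endloop
 endfacet
 facet normal -0.366 0.836 -0.409
  outer loop
   vertex 2.9 4.3 0.4
   vertex 0.3 3.7 1.5
   vertex 1.0 4.3 2.1
  endloop
 endfacet
 facet normal 0.912 0.097 -0.398
  outer loop
   vertex 3.9 2.4 0.1
   vertex 4.9 0.8 2.0
   vertex 4.2 0.4 0.3
  endloop
 endfacet
 facet normal 0.879 0.473 -0.064
  outer loop
   vertex 3.9 2.4 0.1
   vertex 2.9 4.3 0.4
   vertex 4.9 0.8 2.0
  endloop
 endfacet
 facet normal -0.405 -0.151 -0.902
  outer loop
   vertex 3.9 2.4 0.1
   vertex 4.2 0.4 0.3
   vertex 0.3 3.7 1.5
  endloop
 endfacet
 facet normal -0.379 -0.053 -0.924
  outer loop
   vertex 3.9 2.4 0.1
   vertex 0.3 3.7 1.5
   vertex 2.9 4.3 0.4
  endloop
 endfacet
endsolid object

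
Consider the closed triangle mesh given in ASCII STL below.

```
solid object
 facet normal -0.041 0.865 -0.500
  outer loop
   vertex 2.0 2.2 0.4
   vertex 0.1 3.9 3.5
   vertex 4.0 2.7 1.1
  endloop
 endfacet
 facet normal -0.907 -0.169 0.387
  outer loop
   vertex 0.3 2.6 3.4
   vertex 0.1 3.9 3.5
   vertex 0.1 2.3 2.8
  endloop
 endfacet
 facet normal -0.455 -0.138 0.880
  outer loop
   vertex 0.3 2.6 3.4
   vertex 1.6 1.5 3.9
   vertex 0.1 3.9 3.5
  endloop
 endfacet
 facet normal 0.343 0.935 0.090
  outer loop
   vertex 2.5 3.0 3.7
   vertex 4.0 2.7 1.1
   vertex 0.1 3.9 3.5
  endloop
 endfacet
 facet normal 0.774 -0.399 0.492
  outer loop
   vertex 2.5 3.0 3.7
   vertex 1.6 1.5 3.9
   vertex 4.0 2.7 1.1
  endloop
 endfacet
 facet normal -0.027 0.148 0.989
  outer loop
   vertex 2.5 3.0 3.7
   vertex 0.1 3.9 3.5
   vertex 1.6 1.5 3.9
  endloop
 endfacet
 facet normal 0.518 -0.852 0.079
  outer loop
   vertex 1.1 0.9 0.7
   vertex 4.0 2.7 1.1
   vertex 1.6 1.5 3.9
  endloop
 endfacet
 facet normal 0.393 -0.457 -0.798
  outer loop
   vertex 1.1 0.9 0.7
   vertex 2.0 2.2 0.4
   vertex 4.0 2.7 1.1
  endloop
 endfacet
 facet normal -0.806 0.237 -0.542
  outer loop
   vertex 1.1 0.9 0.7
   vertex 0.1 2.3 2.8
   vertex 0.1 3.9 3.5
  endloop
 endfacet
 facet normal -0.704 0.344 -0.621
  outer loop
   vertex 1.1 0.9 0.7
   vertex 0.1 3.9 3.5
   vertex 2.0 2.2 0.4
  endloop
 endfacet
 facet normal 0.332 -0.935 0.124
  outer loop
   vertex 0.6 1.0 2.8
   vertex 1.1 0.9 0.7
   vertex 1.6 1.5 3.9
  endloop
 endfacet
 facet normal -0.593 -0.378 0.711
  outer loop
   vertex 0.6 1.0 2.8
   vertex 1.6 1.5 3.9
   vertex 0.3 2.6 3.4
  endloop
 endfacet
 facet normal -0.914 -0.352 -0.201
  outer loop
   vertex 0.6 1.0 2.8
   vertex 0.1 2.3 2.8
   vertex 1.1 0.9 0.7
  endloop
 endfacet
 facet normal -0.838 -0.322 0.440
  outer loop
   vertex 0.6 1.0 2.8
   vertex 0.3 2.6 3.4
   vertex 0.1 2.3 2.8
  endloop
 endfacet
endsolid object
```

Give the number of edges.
21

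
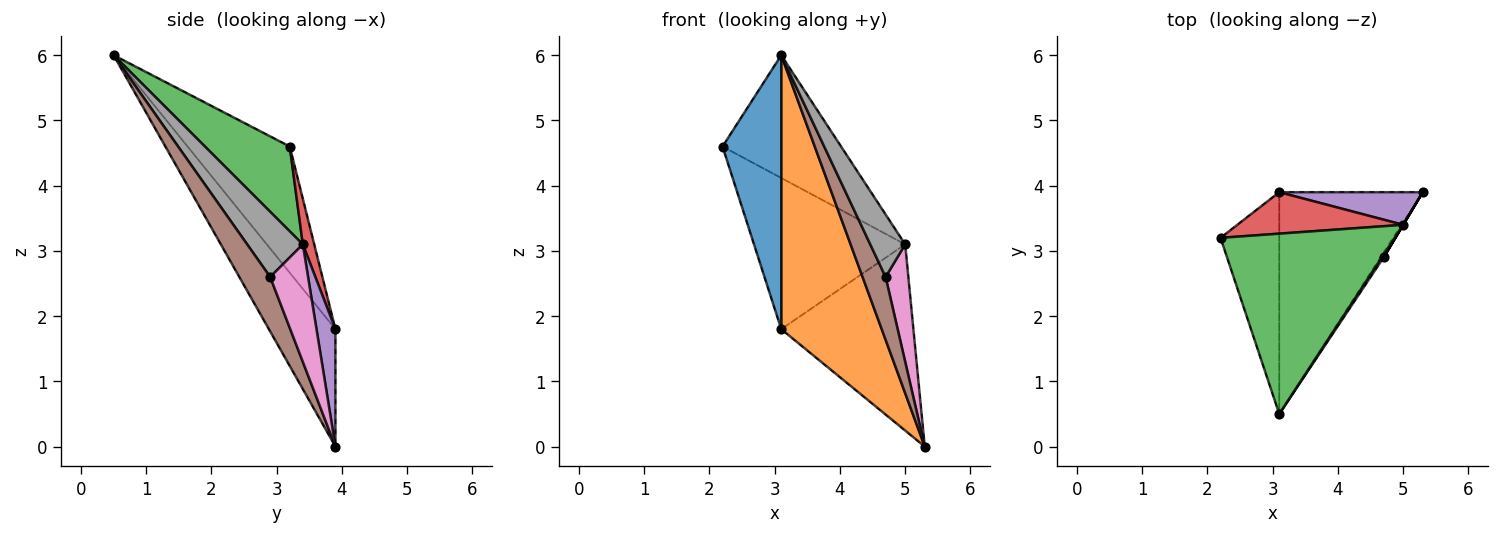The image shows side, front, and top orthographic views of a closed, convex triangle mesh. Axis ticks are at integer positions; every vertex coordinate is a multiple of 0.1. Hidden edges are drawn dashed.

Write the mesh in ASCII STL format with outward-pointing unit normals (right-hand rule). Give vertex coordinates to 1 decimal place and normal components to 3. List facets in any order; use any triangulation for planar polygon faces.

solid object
 facet normal -0.804 -0.462 -0.374
  outer loop
   vertex 3.1 3.9 1.8
   vertex 3.1 0.5 6.0
   vertex 2.2 3.2 4.6
  endloop
 endfacet
 facet normal -0.458 -0.691 -0.559
  outer loop
   vertex 3.1 3.9 1.8
   vertex 5.3 3.9 0.0
   vertex 3.1 0.5 6.0
  endloop
 endfacet
 facet normal 0.373 0.522 0.767
  outer loop
   vertex 5.0 3.4 3.1
   vertex 2.2 3.2 4.6
   vertex 3.1 0.5 6.0
  endloop
 endfacet
 facet normal 0.073 0.962 0.264
  outer loop
   vertex 5.0 3.4 3.1
   vertex 3.1 3.9 1.8
   vertex 2.2 3.2 4.6
  endloop
 endfacet
 facet normal 0.140 0.975 0.171
  outer loop
   vertex 5.0 3.4 3.1
   vertex 5.3 3.9 0.0
   vertex 3.1 3.9 1.8
  endloop
 endfacet
 facet normal 0.801 -0.598 -0.045
  outer loop
   vertex 4.7 2.9 2.6
   vertex 3.1 0.5 6.0
   vertex 5.3 3.9 0.0
  endloop
 endfacet
 facet normal 0.857 -0.514 0.000
  outer loop
   vertex 4.7 2.9 2.6
   vertex 5.3 3.9 0.0
   vertex 5.0 3.4 3.1
  endloop
 endfacet
 facet normal 0.847 -0.531 0.023
  outer loop
   vertex 4.7 2.9 2.6
   vertex 5.0 3.4 3.1
   vertex 3.1 0.5 6.0
  endloop
 endfacet
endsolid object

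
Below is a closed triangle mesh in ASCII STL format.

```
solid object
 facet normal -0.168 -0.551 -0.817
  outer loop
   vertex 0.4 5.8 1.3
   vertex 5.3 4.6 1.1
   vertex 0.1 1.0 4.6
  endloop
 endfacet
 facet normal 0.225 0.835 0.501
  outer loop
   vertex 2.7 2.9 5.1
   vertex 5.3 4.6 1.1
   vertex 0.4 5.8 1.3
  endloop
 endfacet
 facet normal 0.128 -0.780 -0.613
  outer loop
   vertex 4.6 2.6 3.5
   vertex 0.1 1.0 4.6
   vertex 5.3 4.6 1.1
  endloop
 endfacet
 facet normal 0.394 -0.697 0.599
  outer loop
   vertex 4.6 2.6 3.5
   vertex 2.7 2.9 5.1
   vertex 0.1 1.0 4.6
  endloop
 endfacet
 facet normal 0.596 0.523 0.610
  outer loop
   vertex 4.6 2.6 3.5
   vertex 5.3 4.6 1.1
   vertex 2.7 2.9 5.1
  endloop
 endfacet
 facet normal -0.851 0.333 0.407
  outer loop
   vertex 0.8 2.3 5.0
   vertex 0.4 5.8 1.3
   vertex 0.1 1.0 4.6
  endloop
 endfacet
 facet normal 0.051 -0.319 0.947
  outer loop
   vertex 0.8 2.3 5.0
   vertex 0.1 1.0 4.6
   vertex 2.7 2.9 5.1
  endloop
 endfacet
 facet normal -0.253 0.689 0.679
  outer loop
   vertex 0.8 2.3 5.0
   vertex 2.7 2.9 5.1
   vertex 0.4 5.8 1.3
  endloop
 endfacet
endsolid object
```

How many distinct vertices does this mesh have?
6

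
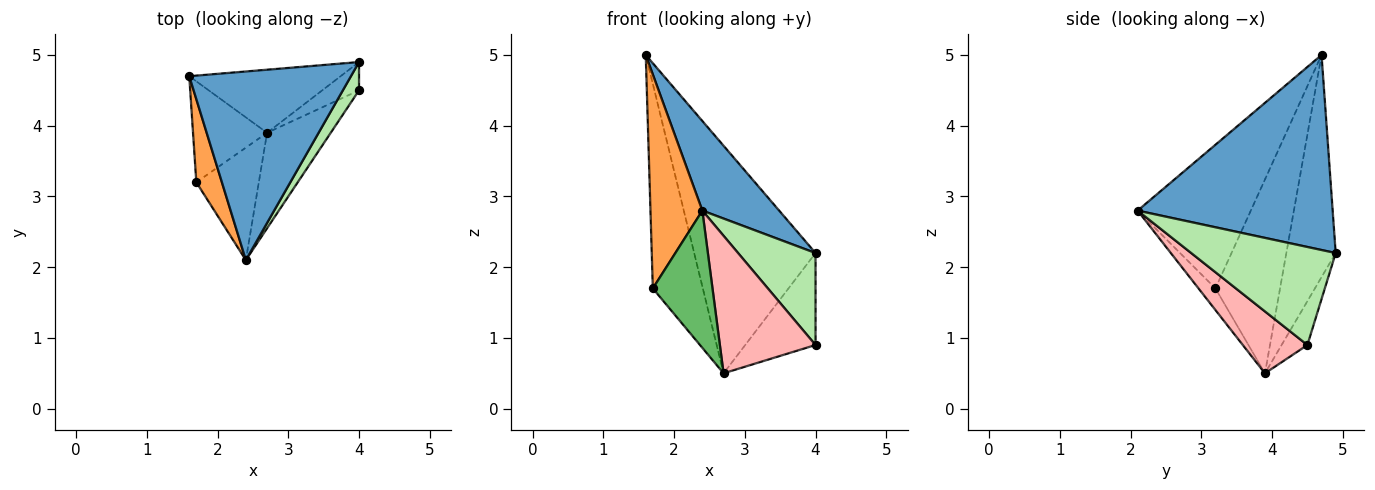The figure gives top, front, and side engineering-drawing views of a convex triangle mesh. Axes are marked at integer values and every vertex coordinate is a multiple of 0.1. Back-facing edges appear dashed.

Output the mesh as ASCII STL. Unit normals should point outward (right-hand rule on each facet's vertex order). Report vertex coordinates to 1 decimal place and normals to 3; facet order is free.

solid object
 facet normal 0.737 -0.290 0.611
  outer loop
   vertex 2.4 2.1 2.8
   vertex 4.0 4.9 2.2
   vertex 1.6 4.7 5.0
  endloop
 endfacet
 facet normal -0.365 0.897 -0.249
  outer loop
   vertex 2.7 3.9 0.5
   vertex 1.6 4.7 5.0
   vertex 4.0 4.9 2.2
  endloop
 endfacet
 facet normal -0.897 -0.411 0.160
  outer loop
   vertex 1.7 3.2 1.7
   vertex 2.4 2.1 2.8
   vertex 1.6 4.7 5.0
  endloop
 endfacet
 facet normal -0.757 0.586 -0.289
  outer loop
   vertex 1.7 3.2 1.7
   vertex 1.6 4.7 5.0
   vertex 2.7 3.9 0.5
  endloop
 endfacet
 facet normal -0.214 -0.755 -0.619
  outer loop
   vertex 1.7 3.2 1.7
   vertex 2.7 3.9 0.5
   vertex 2.4 2.1 2.8
  endloop
 endfacet
 facet normal 0.872 -0.468 0.144
  outer loop
   vertex 4.0 4.5 0.9
   vertex 4.0 4.9 2.2
   vertex 2.4 2.1 2.8
  endloop
 endfacet
 facet normal -0.331 0.902 -0.278
  outer loop
   vertex 4.0 4.5 0.9
   vertex 2.7 3.9 0.5
   vertex 4.0 4.9 2.2
  endloop
 endfacet
 facet normal 0.485 -0.718 -0.499
  outer loop
   vertex 4.0 4.5 0.9
   vertex 2.4 2.1 2.8
   vertex 2.7 3.9 0.5
  endloop
 endfacet
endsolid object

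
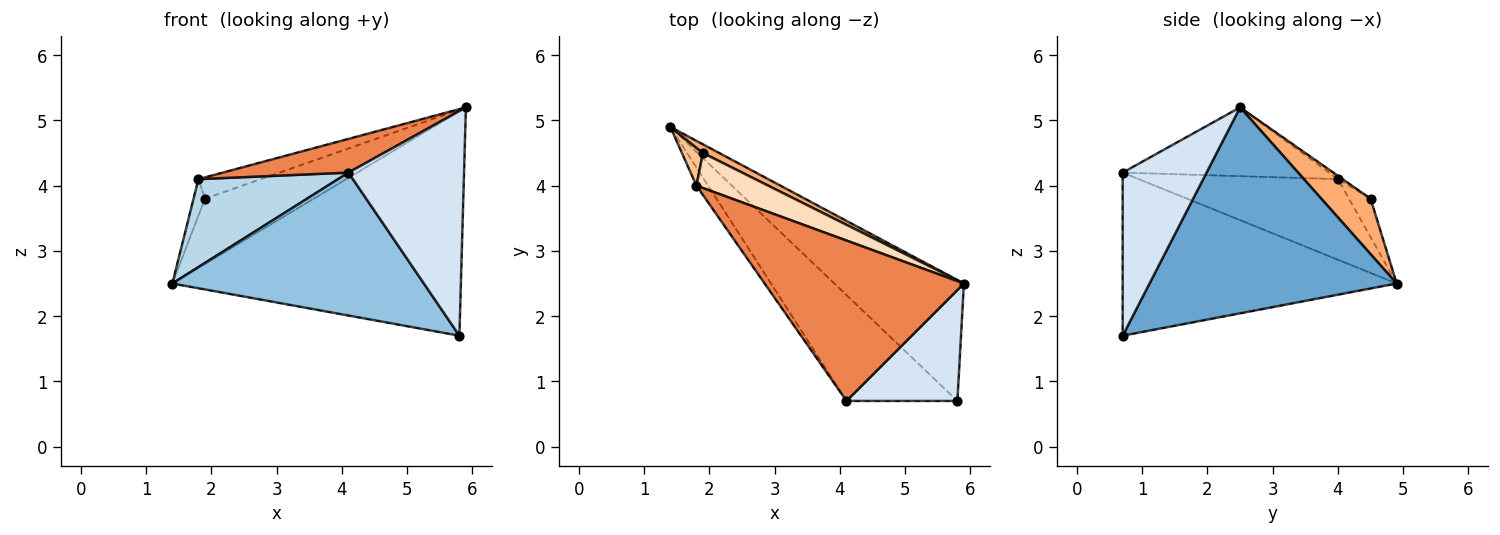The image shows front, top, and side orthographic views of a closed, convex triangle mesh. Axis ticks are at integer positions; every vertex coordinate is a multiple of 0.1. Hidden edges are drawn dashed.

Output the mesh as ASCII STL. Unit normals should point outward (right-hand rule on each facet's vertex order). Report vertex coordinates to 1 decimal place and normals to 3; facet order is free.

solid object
 facet normal 0.602 0.703 -0.379
  outer loop
   vertex 5.8 0.7 1.7
   vertex 1.4 4.9 2.5
   vertex 5.9 2.5 5.2
  endloop
 endfacet
 facet normal -0.659 -0.605 -0.448
  outer loop
   vertex 4.1 0.7 4.2
   vertex 1.4 4.9 2.5
   vertex 5.8 0.7 1.7
  endloop
 endfacet
 facet normal -0.813 -0.570 -0.117
  outer loop
   vertex 4.1 0.7 4.2
   vertex 1.8 4.0 4.1
   vertex 1.4 4.9 2.5
  endloop
 endfacet
 facet normal 0.545 -0.752 0.371
  outer loop
   vertex 4.1 0.7 4.2
   vertex 5.8 0.7 1.7
   vertex 5.9 2.5 5.2
  endloop
 endfacet
 facet normal -0.320 -0.195 0.927
  outer loop
   vertex 4.1 0.7 4.2
   vertex 5.9 2.5 5.2
   vertex 1.8 4.0 4.1
  endloop
 endfacet
 facet normal 0.410 0.904 0.121
  outer loop
   vertex 1.9 4.5 3.8
   vertex 5.9 2.5 5.2
   vertex 1.4 4.9 2.5
  endloop
 endfacet
 facet normal -0.796 0.420 0.436
  outer loop
   vertex 1.9 4.5 3.8
   vertex 1.4 4.9 2.5
   vertex 1.8 4.0 4.1
  endloop
 endfacet
 facet normal -0.039 0.520 0.853
  outer loop
   vertex 1.9 4.5 3.8
   vertex 1.8 4.0 4.1
   vertex 5.9 2.5 5.2
  endloop
 endfacet
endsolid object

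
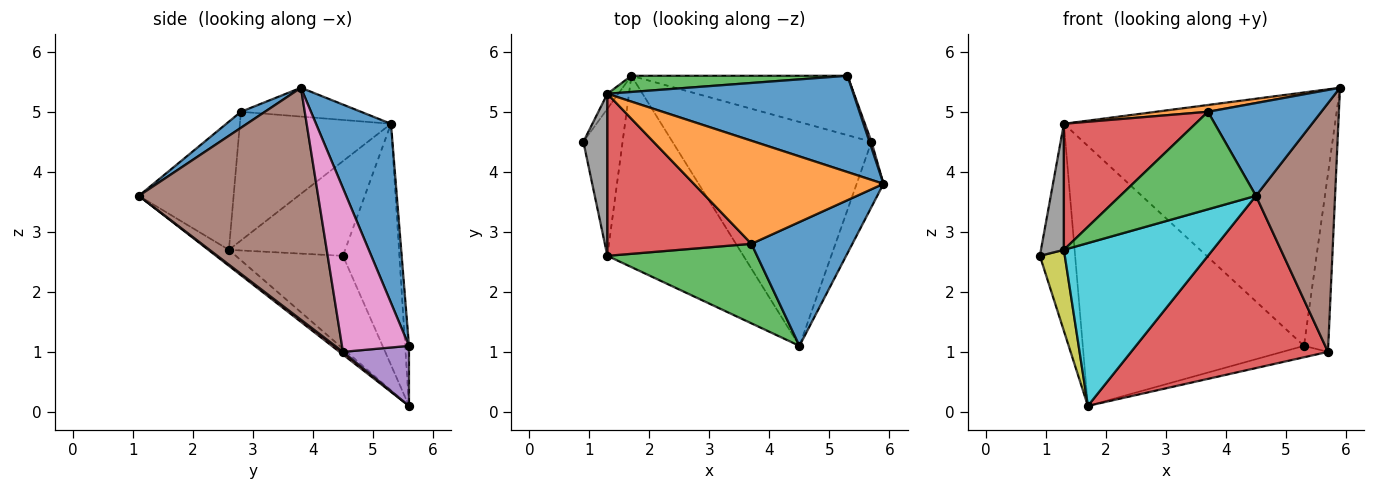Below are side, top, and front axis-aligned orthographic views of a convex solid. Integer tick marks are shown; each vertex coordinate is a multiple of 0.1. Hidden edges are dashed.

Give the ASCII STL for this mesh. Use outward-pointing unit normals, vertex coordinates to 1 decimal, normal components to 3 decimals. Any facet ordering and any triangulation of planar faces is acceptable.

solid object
 facet normal 0.250 0.905 0.344
  outer loop
   vertex 1.3 5.3 4.8
   vertex 5.9 3.8 5.4
   vertex 5.3 5.6 1.1
  endloop
 endfacet
 facet normal -0.848 0.529 -0.038
  outer loop
   vertex 1.3 5.3 4.8
   vertex 1.7 5.6 0.1
   vertex 0.9 4.5 2.6
  endloop
 endfacet
 facet normal -0.017 0.998 0.062
  outer loop
   vertex 1.3 5.3 4.8
   vertex 5.3 5.6 1.1
   vertex 1.7 5.6 0.1
  endloop
 endfacet
 facet normal 0.011 -0.610 -0.793
  outer loop
   vertex 5.7 4.5 1.0
   vertex 4.5 1.1 3.6
   vertex 1.7 5.6 0.1
  endloop
 endfacet
 facet normal 0.263 0.182 -0.947
  outer loop
   vertex 5.7 4.5 1.0
   vertex 1.7 5.6 0.1
   vertex 5.3 5.6 1.1
  endloop
 endfacet
 facet normal 0.910 -0.402 -0.105
  outer loop
   vertex 5.7 4.5 1.0
   vertex 5.9 3.8 5.4
   vertex 4.5 1.1 3.6
  endloop
 endfacet
 facet normal 0.940 0.341 0.011
  outer loop
   vertex 5.7 4.5 1.0
   vertex 5.3 5.6 1.1
   vertex 5.9 3.8 5.4
  endloop
 endfacet
 facet normal -0.952 -0.188 0.241
  outer loop
   vertex 1.3 2.6 2.7
   vertex 1.3 5.3 4.8
   vertex 0.9 4.5 2.6
  endloop
 endfacet
 facet normal -0.901 -0.210 -0.380
  outer loop
   vertex 1.3 2.6 2.7
   vertex 0.9 4.5 2.6
   vertex 1.7 5.6 0.1
  endloop
 endfacet
 facet normal -0.089 -0.645 -0.759
  outer loop
   vertex 1.3 2.6 2.7
   vertex 1.7 5.6 0.1
   vertex 4.5 1.1 3.6
  endloop
 endfacet
 facet normal 0.126 -0.595 0.794
  outer loop
   vertex 3.7 2.8 5.0
   vertex 4.5 1.1 3.6
   vertex 5.9 3.8 5.4
  endloop
 endfacet
 facet normal -0.150 -0.065 0.987
  outer loop
   vertex 3.7 2.8 5.0
   vertex 5.9 3.8 5.4
   vertex 1.3 5.3 4.8
  endloop
 endfacet
 facet normal -0.476 -0.682 0.556
  outer loop
   vertex 3.7 2.8 5.0
   vertex 1.3 2.6 2.7
   vertex 4.5 1.1 3.6
  endloop
 endfacet
 facet normal -0.576 -0.502 0.645
  outer loop
   vertex 3.7 2.8 5.0
   vertex 1.3 5.3 4.8
   vertex 1.3 2.6 2.7
  endloop
 endfacet
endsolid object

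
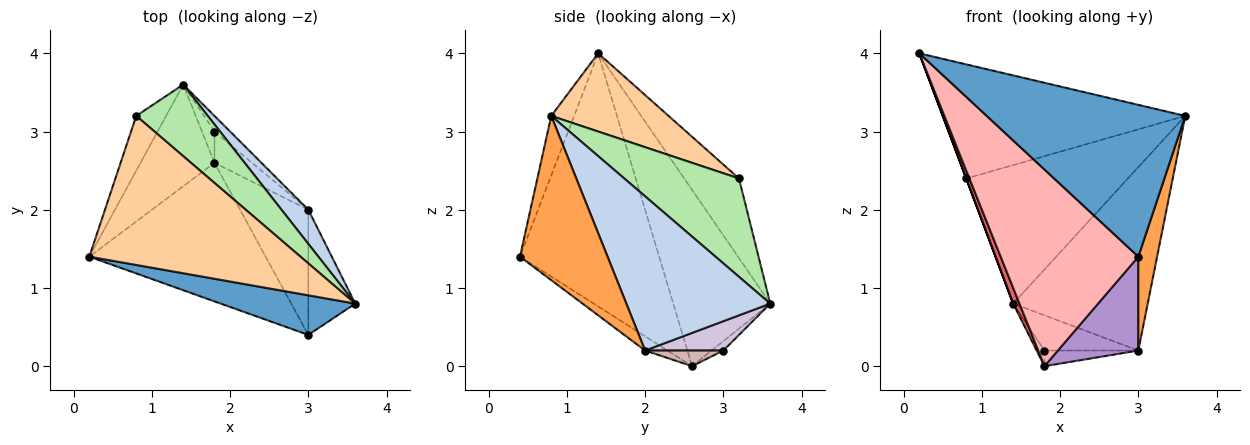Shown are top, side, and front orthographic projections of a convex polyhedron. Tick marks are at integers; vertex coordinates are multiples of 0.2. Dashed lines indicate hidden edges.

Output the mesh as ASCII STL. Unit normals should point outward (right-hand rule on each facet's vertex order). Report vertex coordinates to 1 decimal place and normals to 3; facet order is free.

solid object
 facet normal -0.111 -0.962 0.251
  outer loop
   vertex 3.0 0.4 1.4
   vertex 3.6 0.8 3.2
   vertex 0.2 1.4 4.0
  endloop
 endfacet
 facet normal 0.725 0.677 0.126
  outer loop
   vertex 3.0 2.0 0.2
   vertex 1.4 3.6 0.8
   vertex 3.6 0.8 3.2
  endloop
 endfacet
 facet normal 0.942 -0.202 -0.269
  outer loop
   vertex 3.0 2.0 0.2
   vertex 3.6 0.8 3.2
   vertex 3.0 0.4 1.4
  endloop
 endfacet
 facet normal 0.282 0.583 0.762
  outer loop
   vertex 0.8 3.2 2.4
   vertex 0.2 1.4 4.0
   vertex 3.6 0.8 3.2
  endloop
 endfacet
 facet normal -0.936 0.000 -0.351
  outer loop
   vertex 0.8 3.2 2.4
   vertex 1.4 3.6 0.8
   vertex 0.2 1.4 4.0
  endloop
 endfacet
 facet normal 0.533 0.752 0.388
  outer loop
   vertex 0.8 3.2 2.4
   vertex 3.6 0.8 3.2
   vertex 1.4 3.6 0.8
  endloop
 endfacet
 facet normal -0.921 -0.059 -0.386
  outer loop
   vertex 1.8 2.6 0.0
   vertex 0.2 1.4 4.0
   vertex 1.4 3.6 0.8
  endloop
 endfacet
 facet normal -0.637 -0.630 -0.444
  outer loop
   vertex 1.8 2.6 0.0
   vertex 3.0 0.4 1.4
   vertex 0.2 1.4 4.0
  endloop
 endfacet
 facet normal -0.164 -0.592 -0.789
  outer loop
   vertex 1.8 2.6 0.0
   vertex 3.0 2.0 0.2
   vertex 3.0 0.4 1.4
  endloop
 endfacet
 facet normal 0.606 0.727 -0.323
  outer loop
   vertex 1.8 3.0 0.2
   vertex 1.4 3.6 0.8
   vertex 3.0 2.0 0.2
  endloop
 endfacet
 facet normal -0.557 0.371 -0.743
  outer loop
   vertex 1.8 3.0 0.2
   vertex 1.8 2.6 0.0
   vertex 1.4 3.6 0.8
  endloop
 endfacet
 facet normal 0.349 0.419 -0.838
  outer loop
   vertex 1.8 3.0 0.2
   vertex 3.0 2.0 0.2
   vertex 1.8 2.6 0.0
  endloop
 endfacet
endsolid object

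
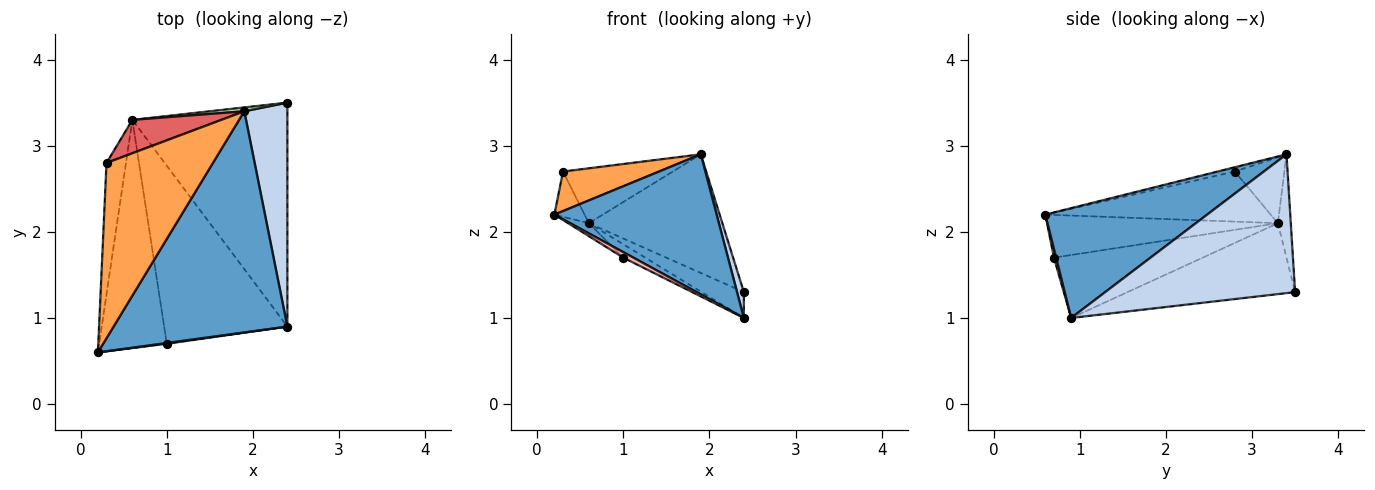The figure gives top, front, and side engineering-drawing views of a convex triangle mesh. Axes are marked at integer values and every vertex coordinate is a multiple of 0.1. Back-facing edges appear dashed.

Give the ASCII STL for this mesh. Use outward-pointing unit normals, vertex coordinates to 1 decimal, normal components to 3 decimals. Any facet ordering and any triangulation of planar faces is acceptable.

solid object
 facet normal 0.471 -0.472 0.745
  outer loop
   vertex 1.9 3.4 2.9
   vertex 0.2 0.6 2.2
   vertex 2.4 0.9 1.0
  endloop
 endfacet
 facet normal 0.955 -0.034 0.296
  outer loop
   vertex 1.9 3.4 2.9
   vertex 2.4 0.9 1.0
   vertex 2.4 3.5 1.3
  endloop
 endfacet
 facet normal -0.039 -0.220 0.975
  outer loop
   vertex 0.3 2.8 2.7
   vertex 0.2 0.6 2.2
   vertex 1.9 3.4 2.9
  endloop
 endfacet
 facet normal -0.414 0.104 -0.904
  outer loop
   vertex 0.6 3.3 2.1
   vertex 2.4 3.5 1.3
   vertex 2.4 0.9 1.0
  endloop
 endfacet
 facet normal -0.925 0.124 -0.359
  outer loop
   vertex 0.6 3.3 2.1
   vertex 0.2 0.6 2.2
   vertex 0.3 2.8 2.7
  endloop
 endfacet
 facet normal -0.096 0.995 0.032
  outer loop
   vertex 0.6 3.3 2.1
   vertex 1.9 3.4 2.9
   vertex 2.4 3.5 1.3
  endloop
 endfacet
 facet normal -0.360 0.797 0.485
  outer loop
   vertex 0.6 3.3 2.1
   vertex 0.3 2.8 2.7
   vertex 1.9 3.4 2.9
  endloop
 endfacet
 facet normal 0.208 -0.968 0.138
  outer loop
   vertex 1.0 0.7 1.7
   vertex 2.4 0.9 1.0
   vertex 0.2 0.6 2.2
  endloop
 endfacet
 facet normal -0.534 0.048 -0.844
  outer loop
   vertex 1.0 0.7 1.7
   vertex 0.2 0.6 2.2
   vertex 0.6 3.3 2.1
  endloop
 endfacet
 facet normal -0.454 0.067 -0.889
  outer loop
   vertex 1.0 0.7 1.7
   vertex 0.6 3.3 2.1
   vertex 2.4 0.9 1.0
  endloop
 endfacet
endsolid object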